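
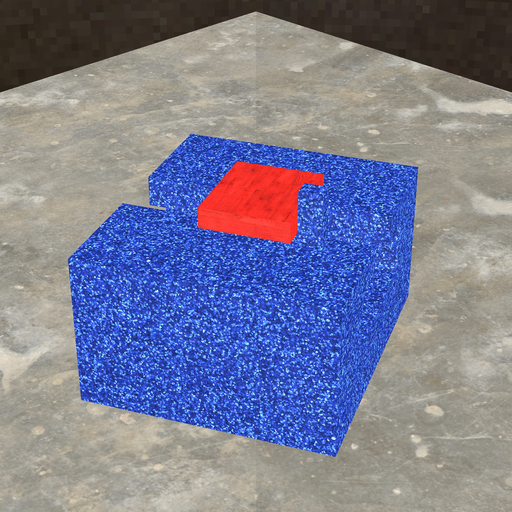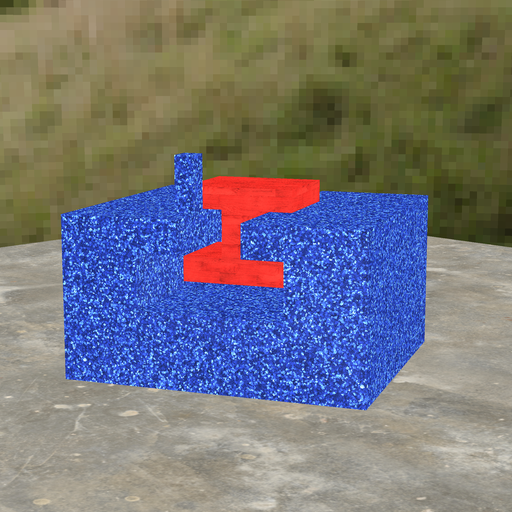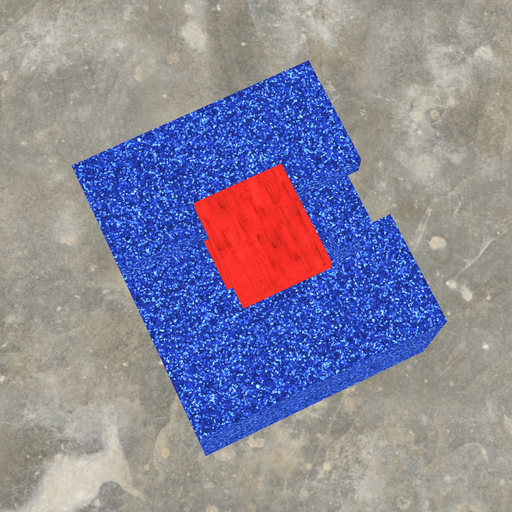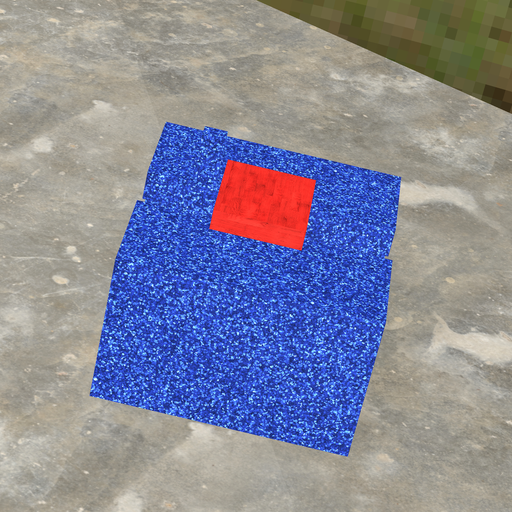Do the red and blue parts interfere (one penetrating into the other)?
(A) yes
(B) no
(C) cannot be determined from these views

(B) no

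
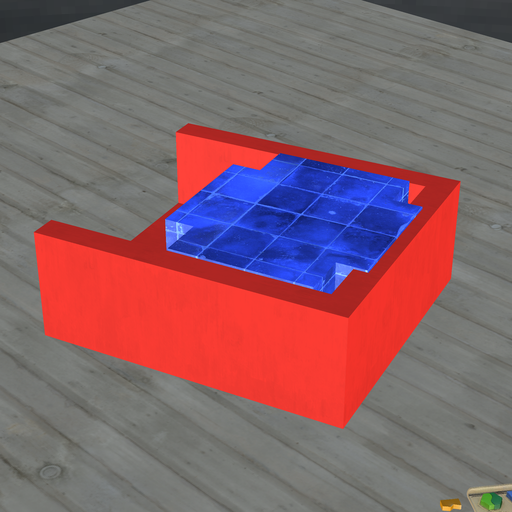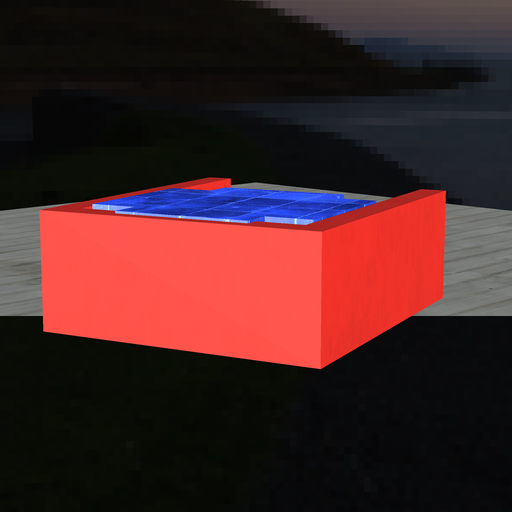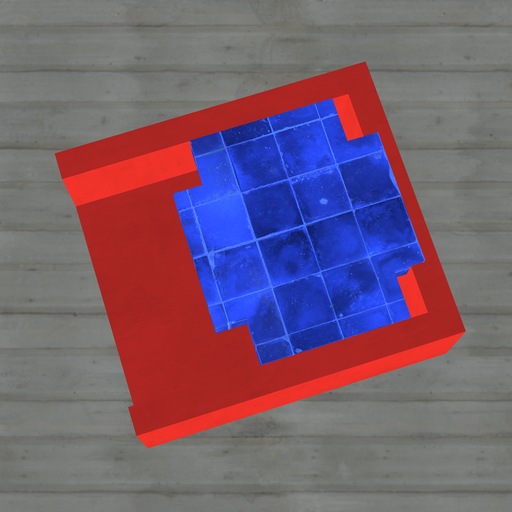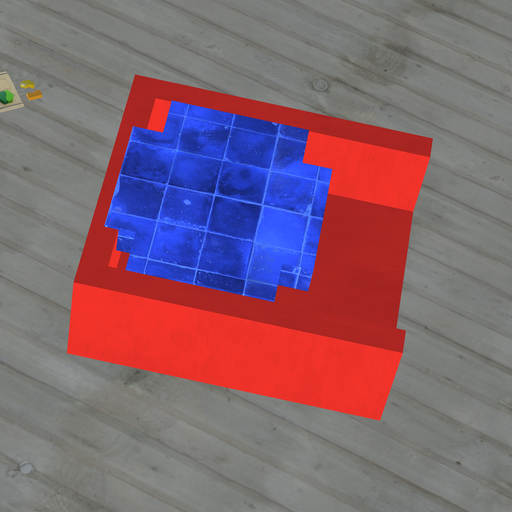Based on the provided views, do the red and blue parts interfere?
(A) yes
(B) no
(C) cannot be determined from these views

(A) yes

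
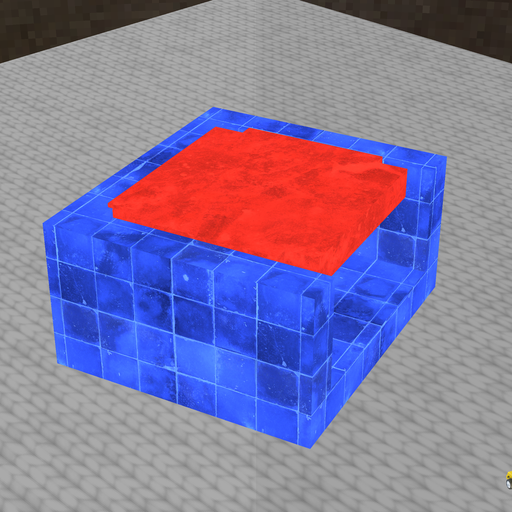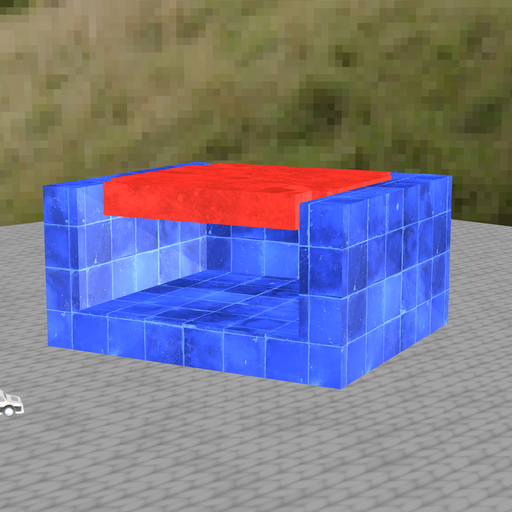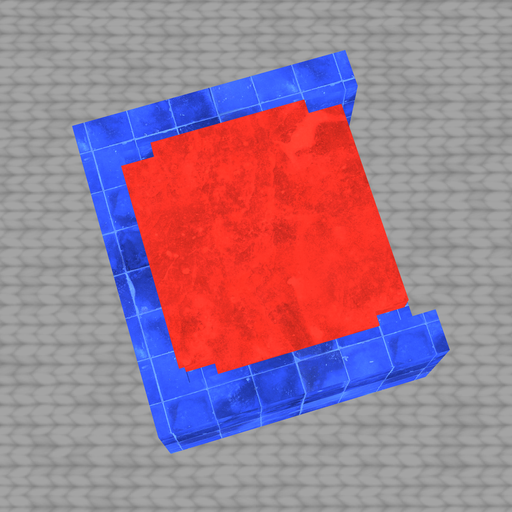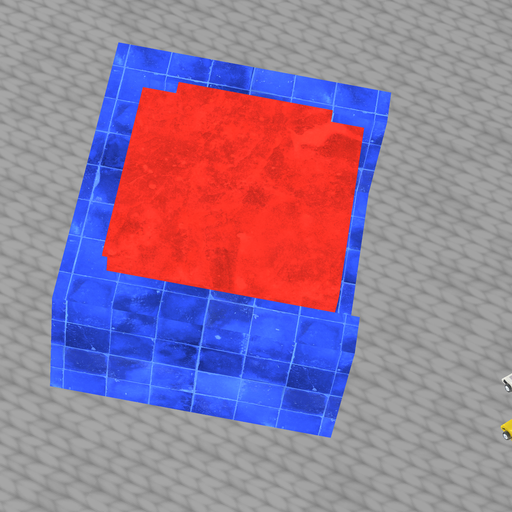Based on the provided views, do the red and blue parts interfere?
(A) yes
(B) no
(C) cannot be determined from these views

(A) yes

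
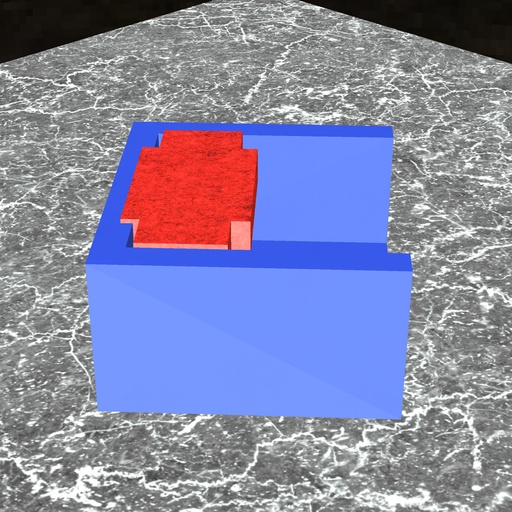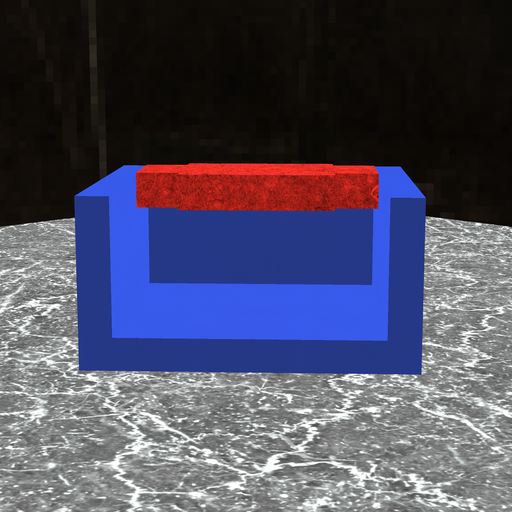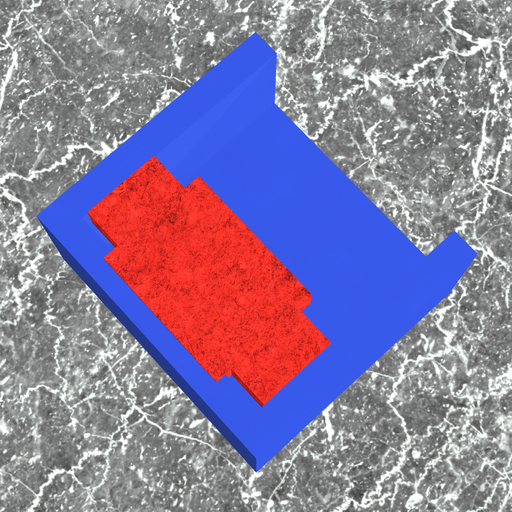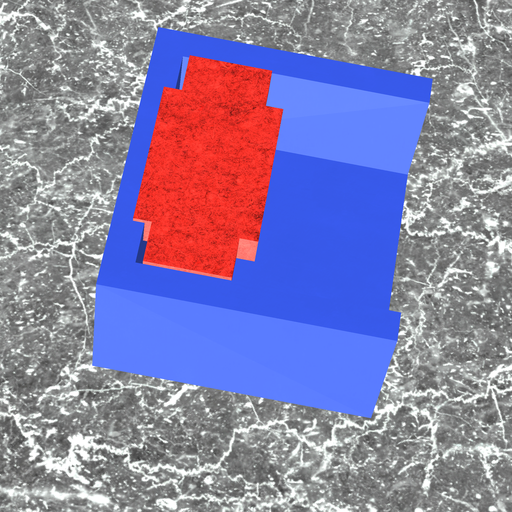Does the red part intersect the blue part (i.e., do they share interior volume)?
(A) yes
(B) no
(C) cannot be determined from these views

(A) yes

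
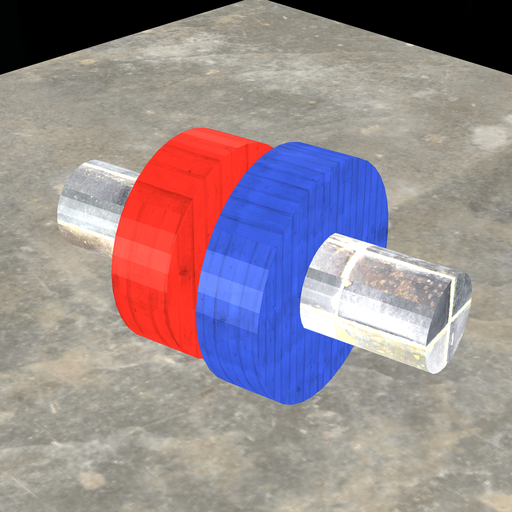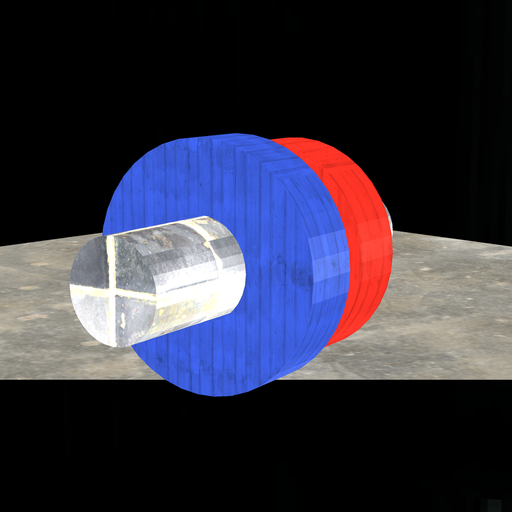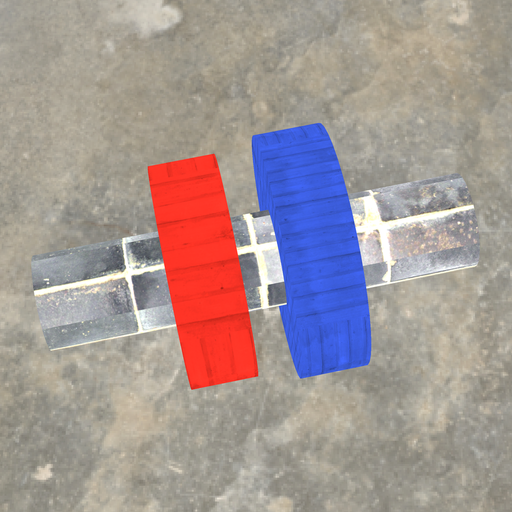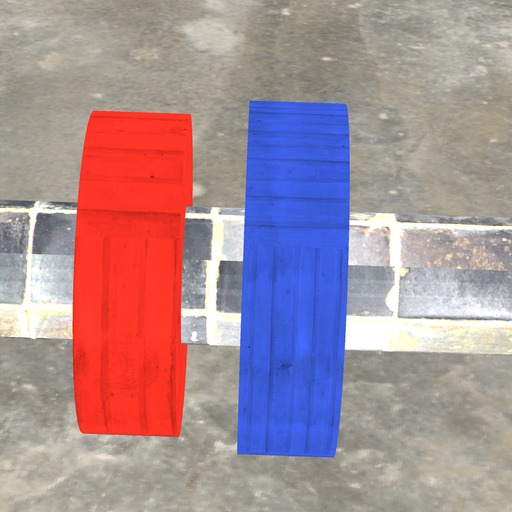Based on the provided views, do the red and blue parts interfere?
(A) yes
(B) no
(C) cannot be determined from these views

(B) no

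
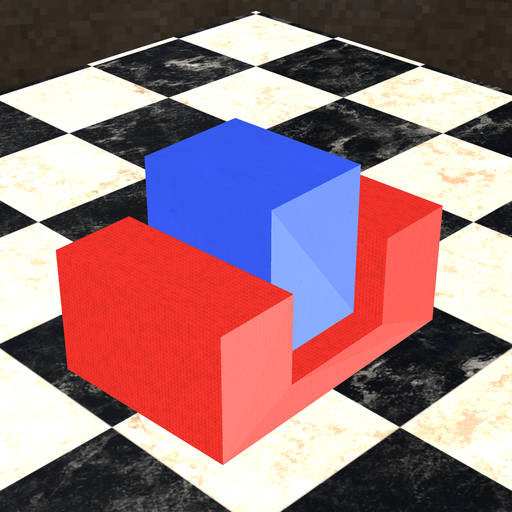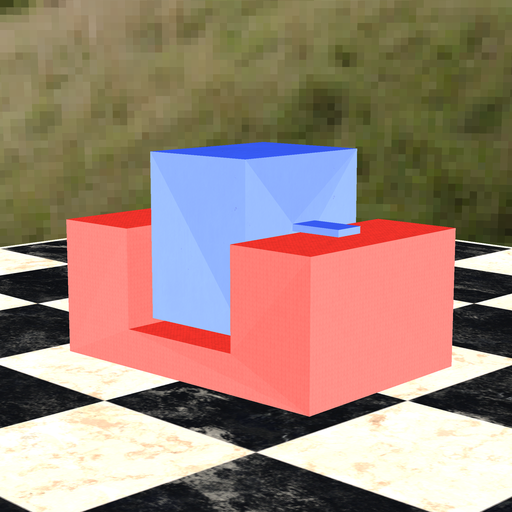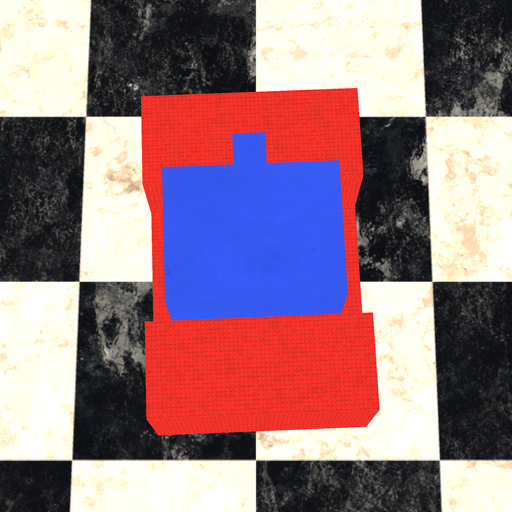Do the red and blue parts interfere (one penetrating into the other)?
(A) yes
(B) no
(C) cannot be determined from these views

(C) cannot be determined from these views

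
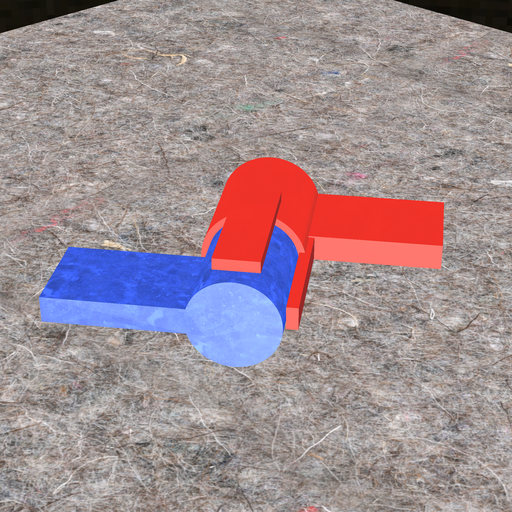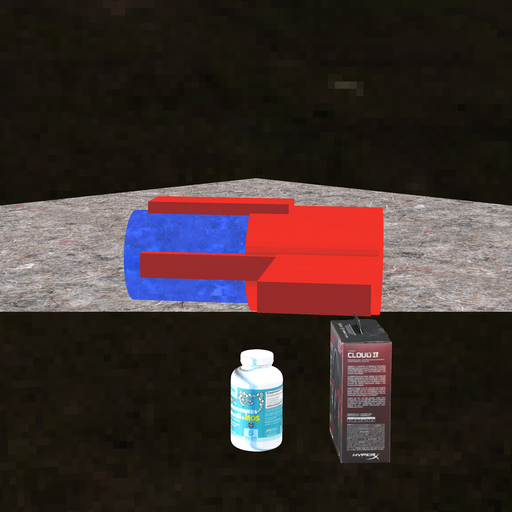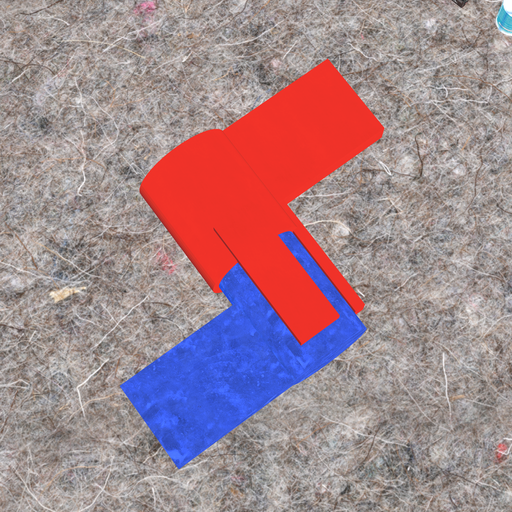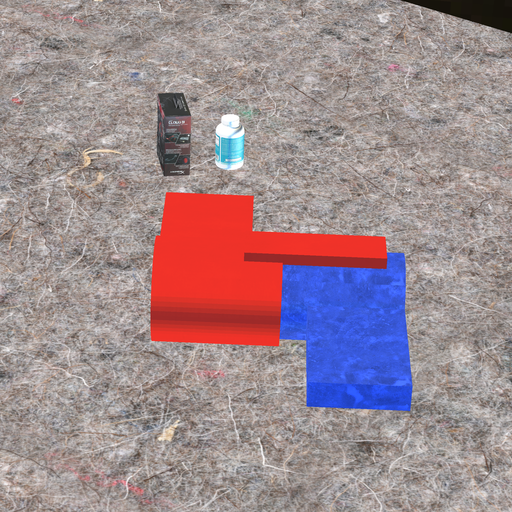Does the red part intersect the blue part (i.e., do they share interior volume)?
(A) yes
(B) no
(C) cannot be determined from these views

(A) yes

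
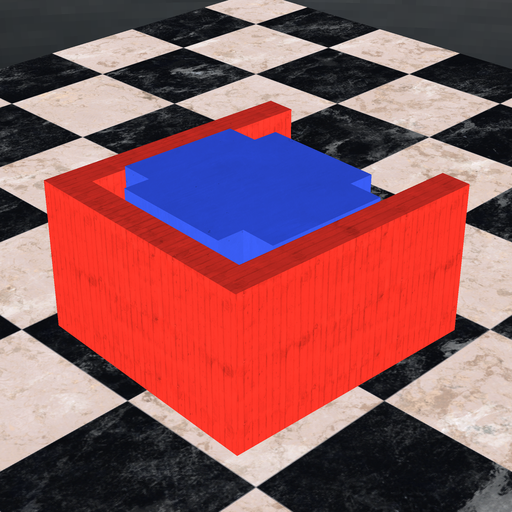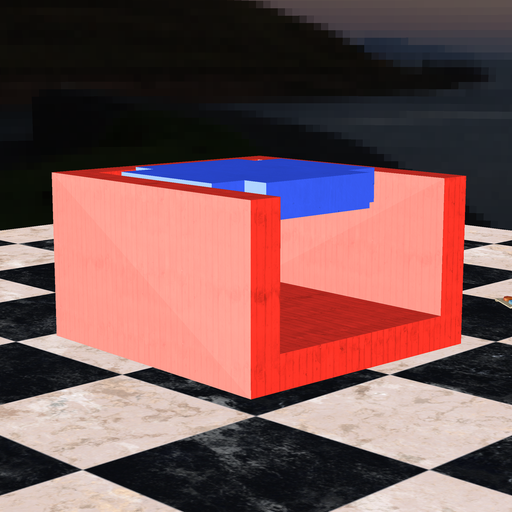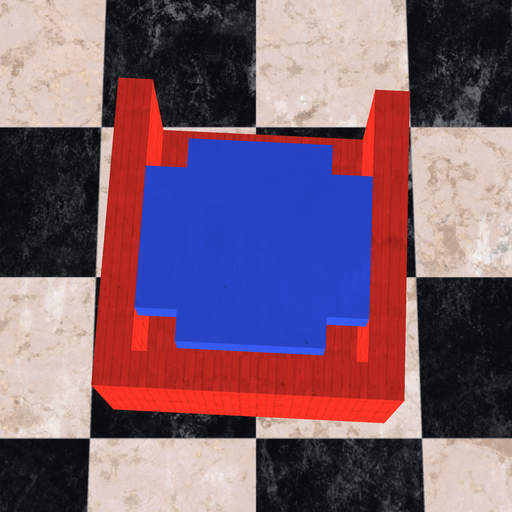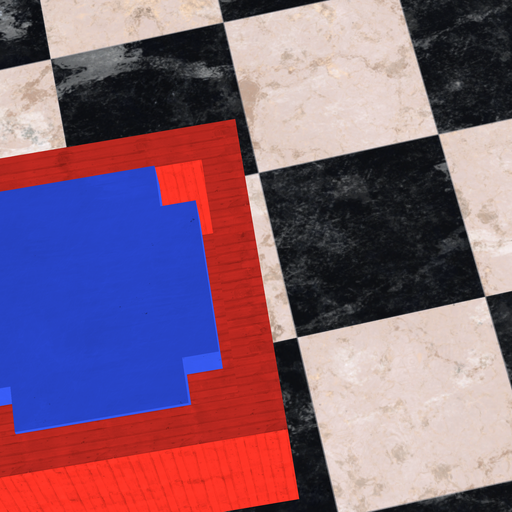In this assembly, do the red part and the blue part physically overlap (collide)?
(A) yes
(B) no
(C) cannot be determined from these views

(B) no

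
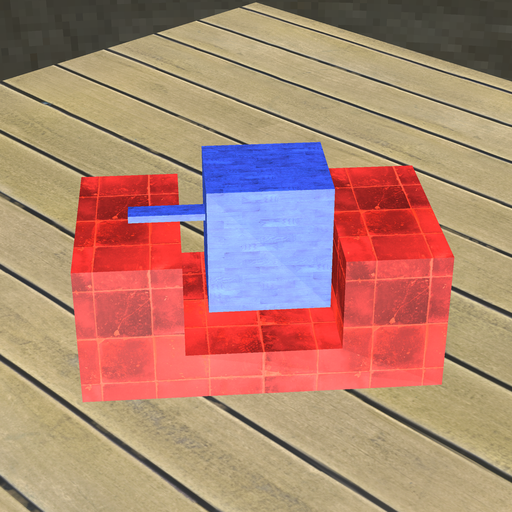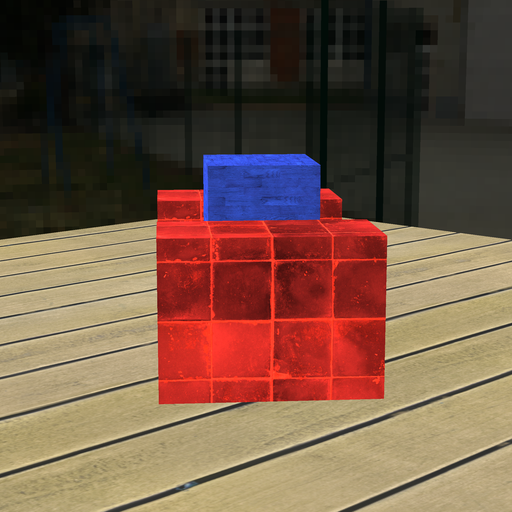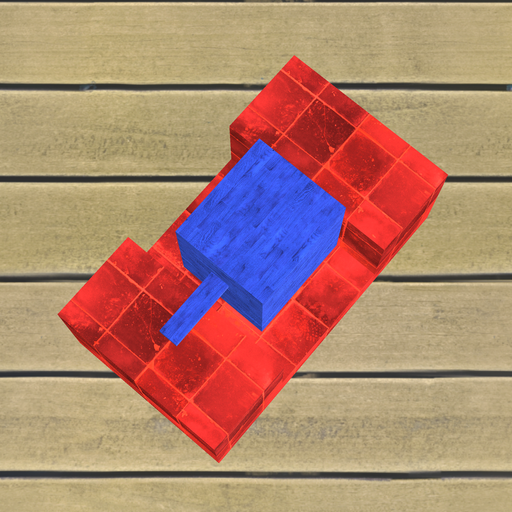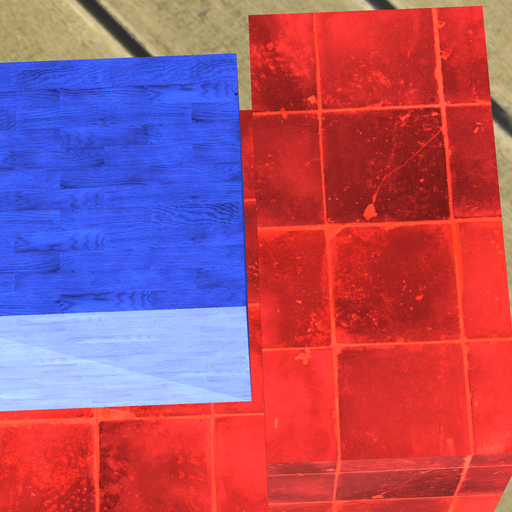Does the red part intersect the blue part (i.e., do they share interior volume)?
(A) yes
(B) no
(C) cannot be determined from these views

(B) no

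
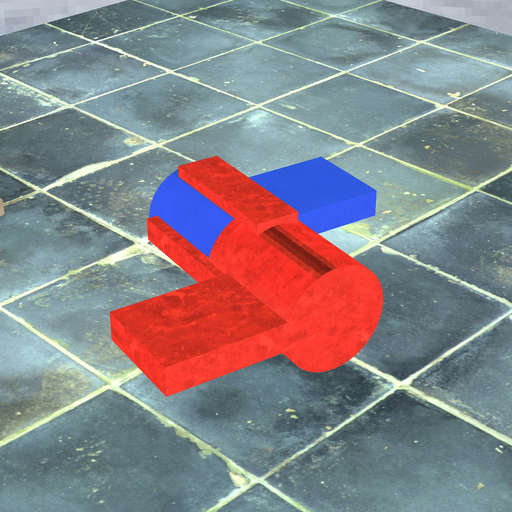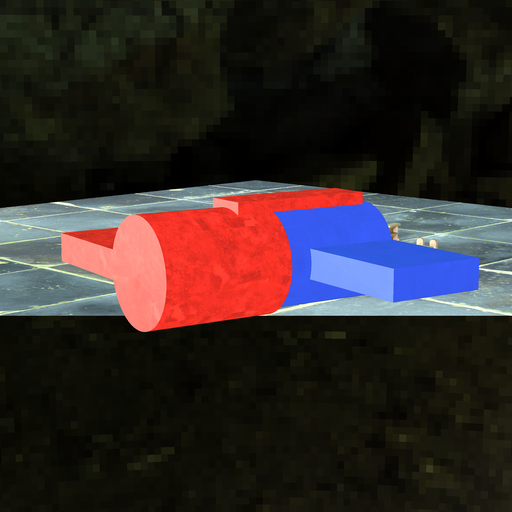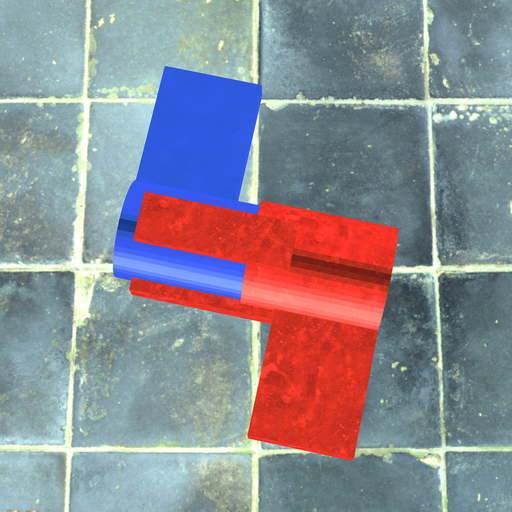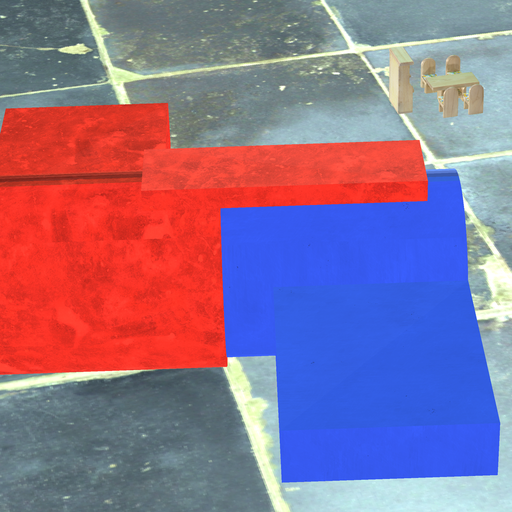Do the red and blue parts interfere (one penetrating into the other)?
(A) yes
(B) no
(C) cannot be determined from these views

(A) yes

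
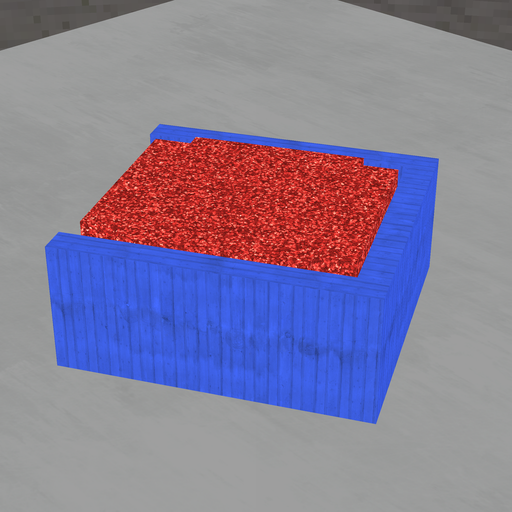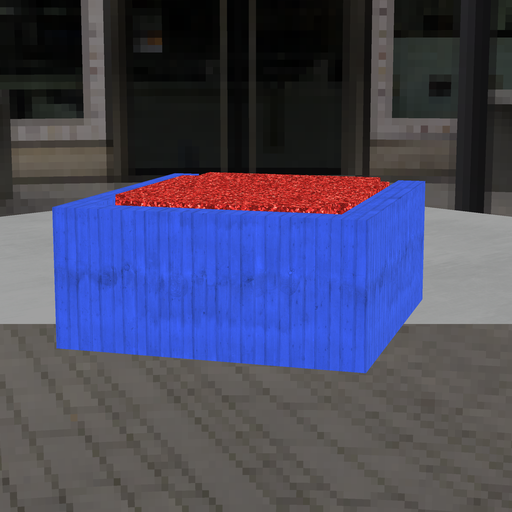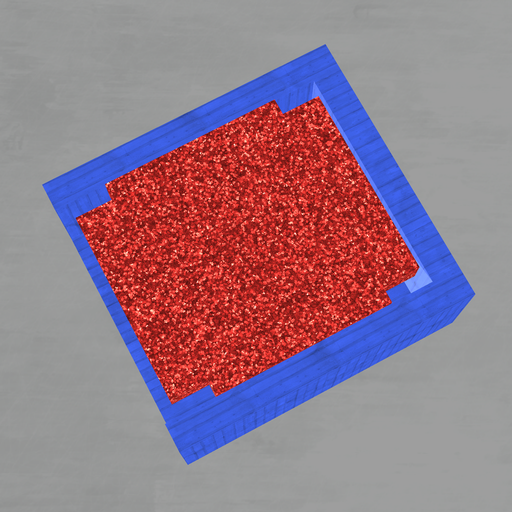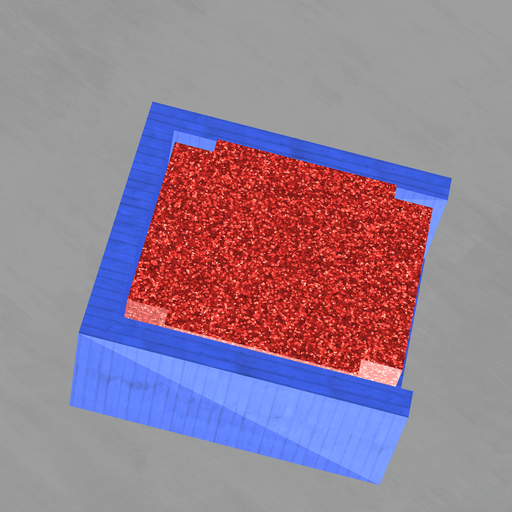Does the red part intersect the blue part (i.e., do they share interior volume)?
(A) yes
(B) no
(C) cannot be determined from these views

(B) no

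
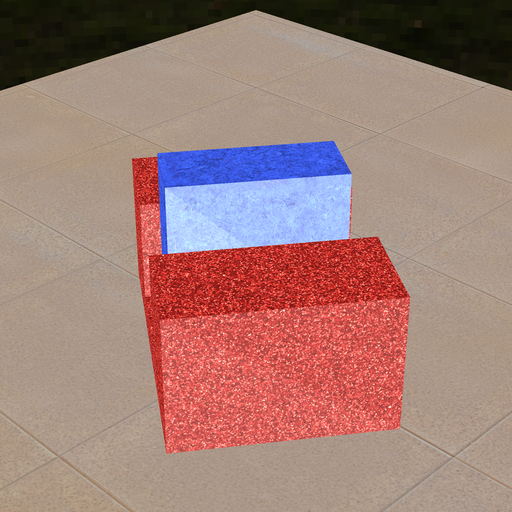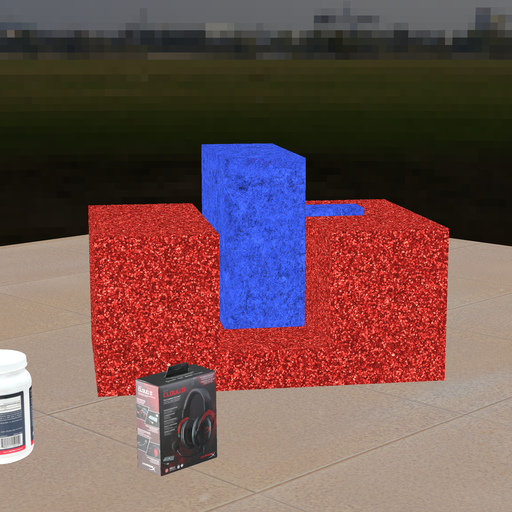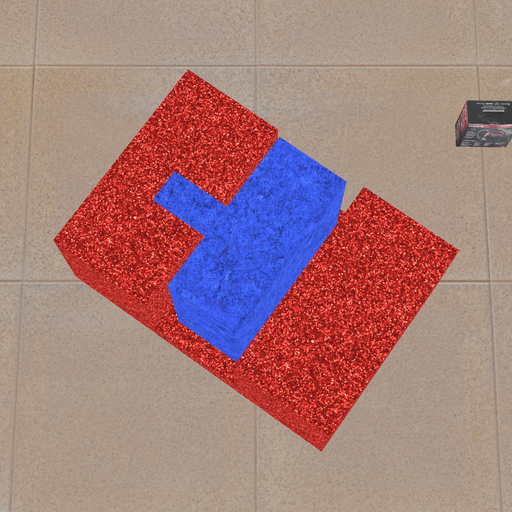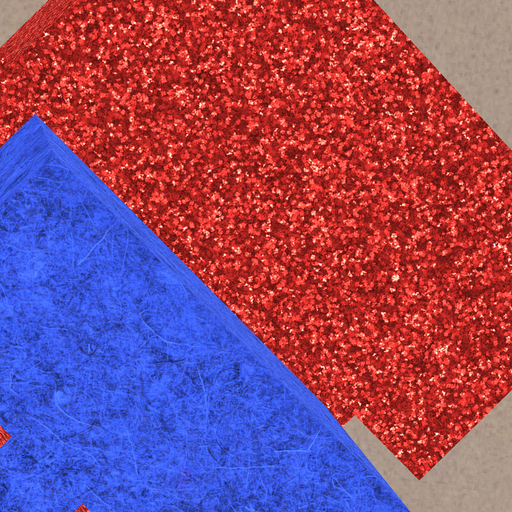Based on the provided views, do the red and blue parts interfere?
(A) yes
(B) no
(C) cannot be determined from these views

(B) no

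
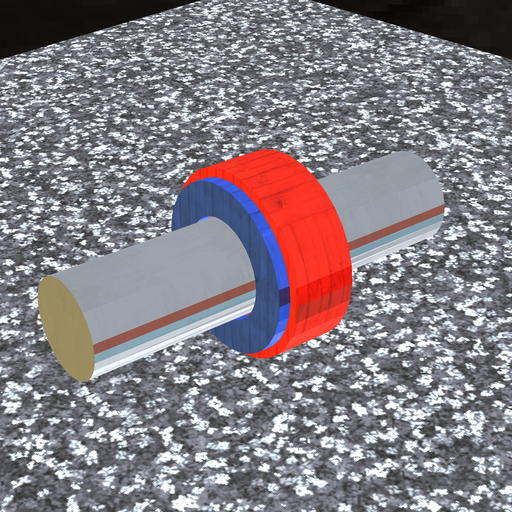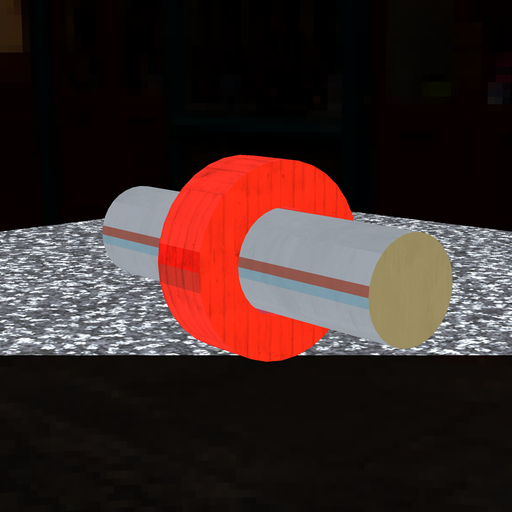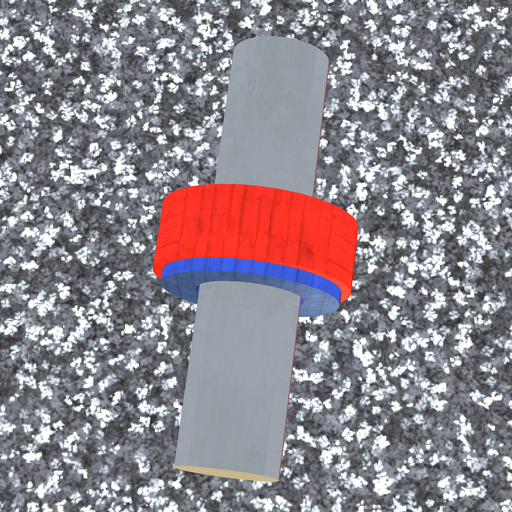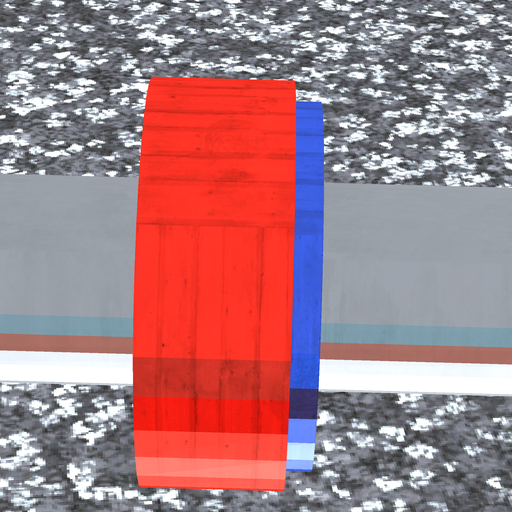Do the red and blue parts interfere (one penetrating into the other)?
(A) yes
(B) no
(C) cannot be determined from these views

(A) yes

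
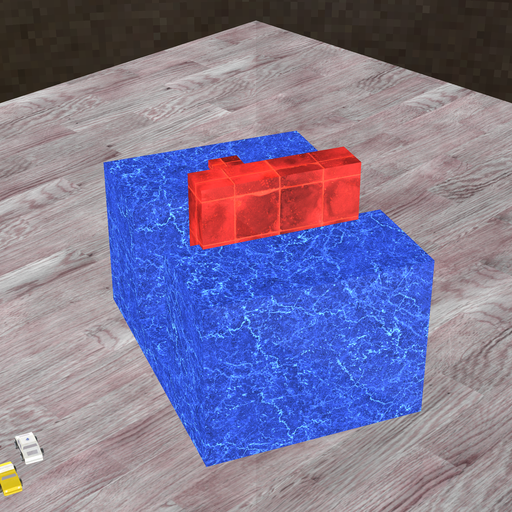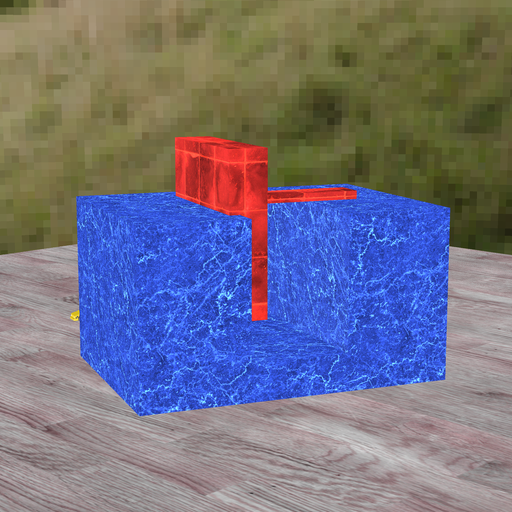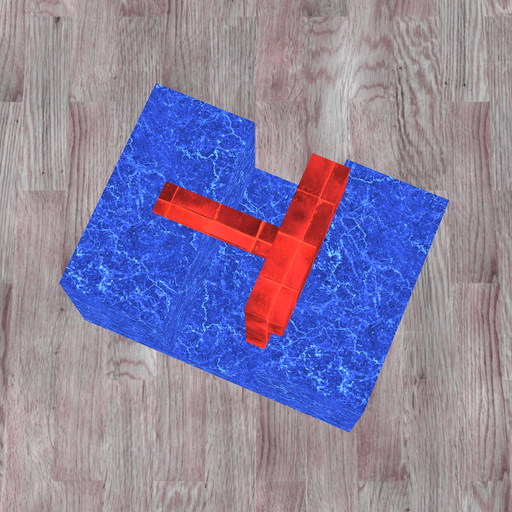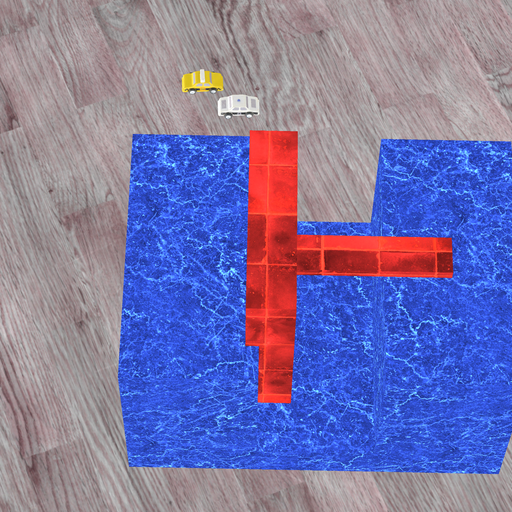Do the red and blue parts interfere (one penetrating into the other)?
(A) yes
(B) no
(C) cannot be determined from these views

(A) yes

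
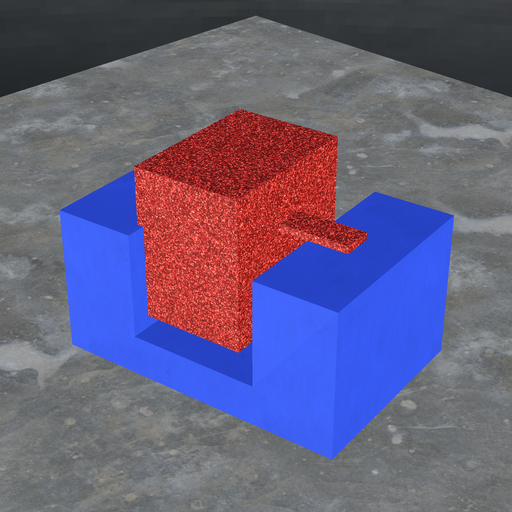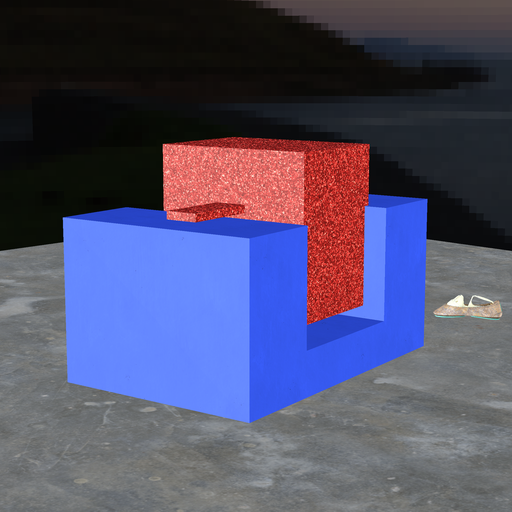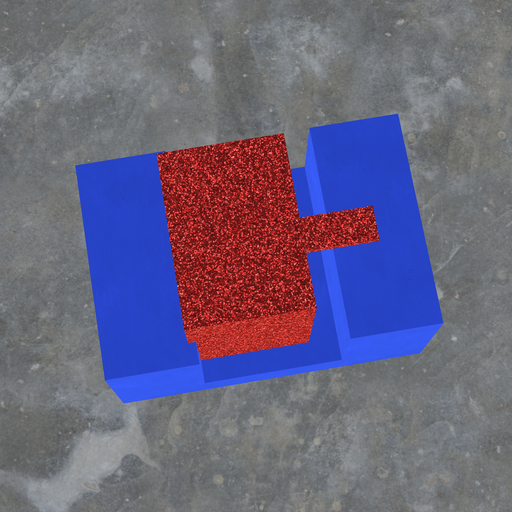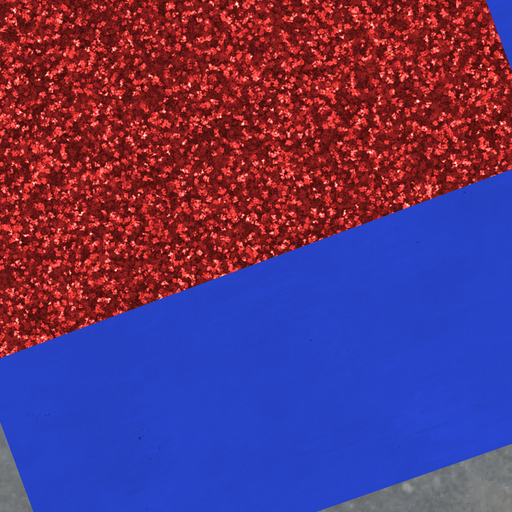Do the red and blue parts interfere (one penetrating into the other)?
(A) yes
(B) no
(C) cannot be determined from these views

(A) yes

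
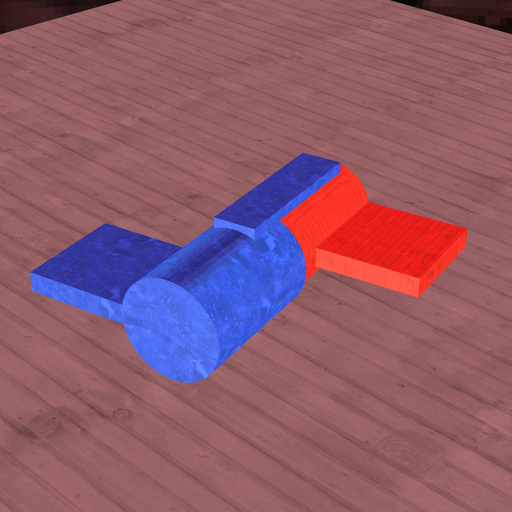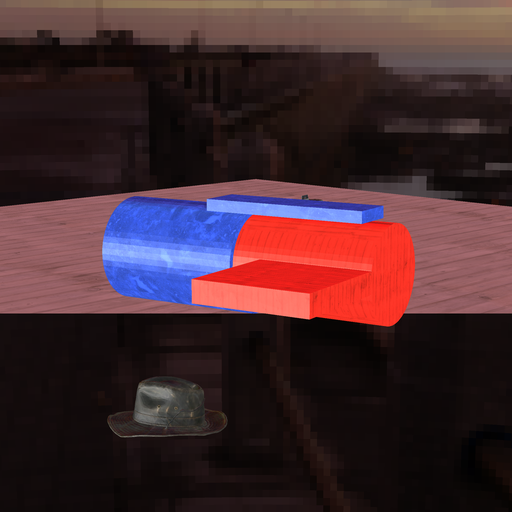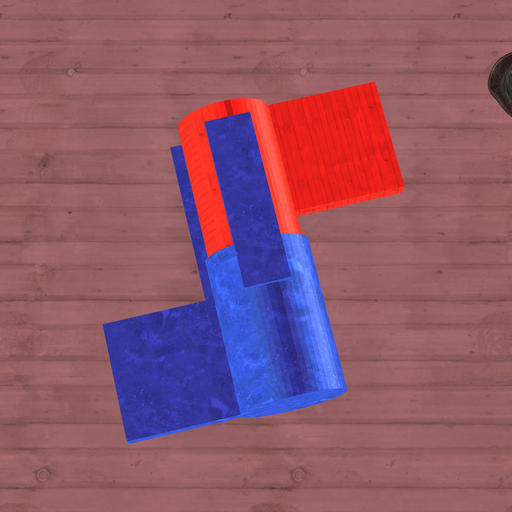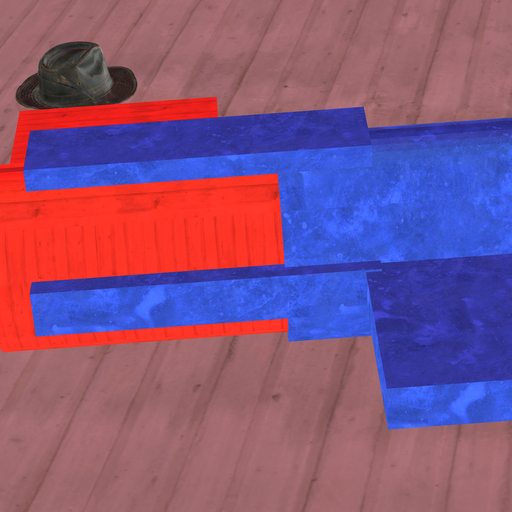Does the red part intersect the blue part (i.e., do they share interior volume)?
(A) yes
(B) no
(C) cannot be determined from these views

(A) yes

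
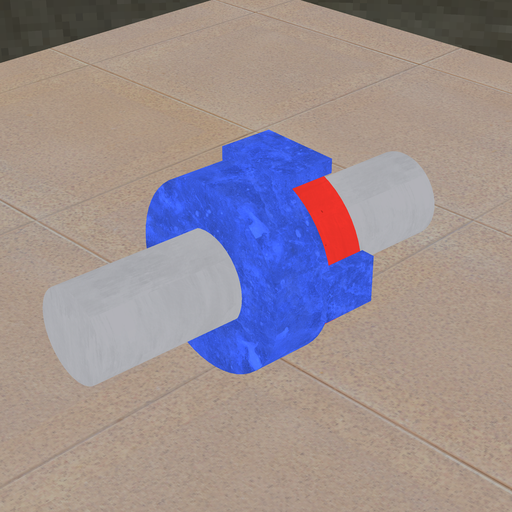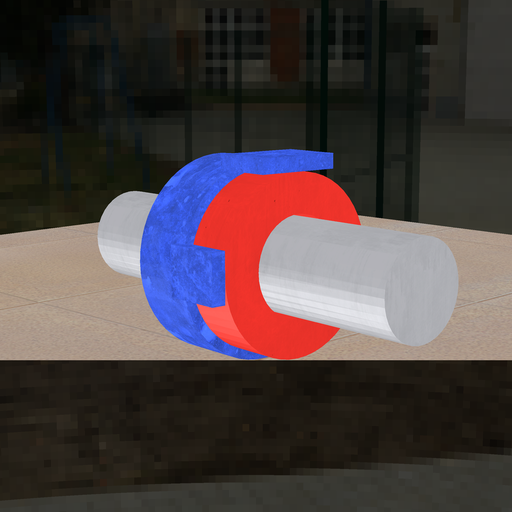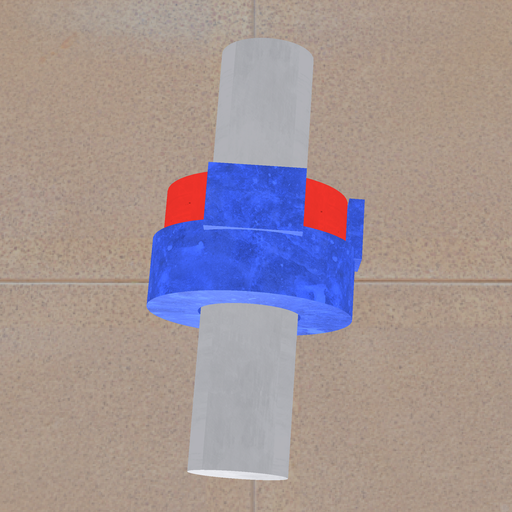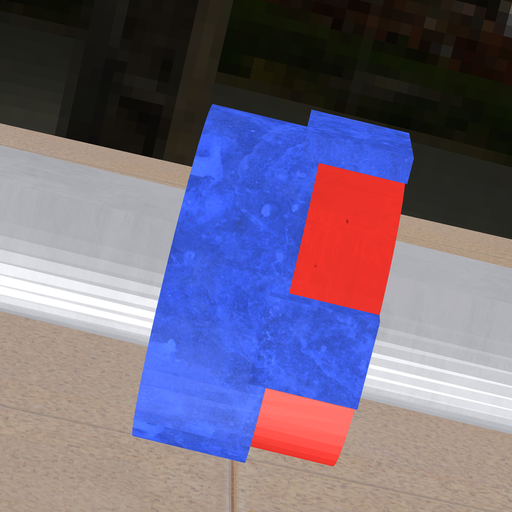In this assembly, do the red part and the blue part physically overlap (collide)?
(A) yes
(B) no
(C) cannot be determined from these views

(A) yes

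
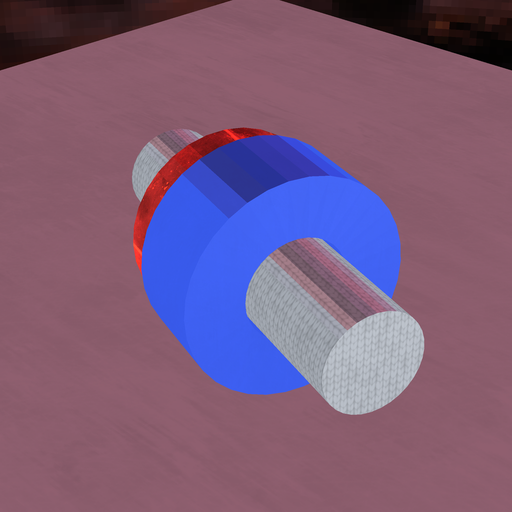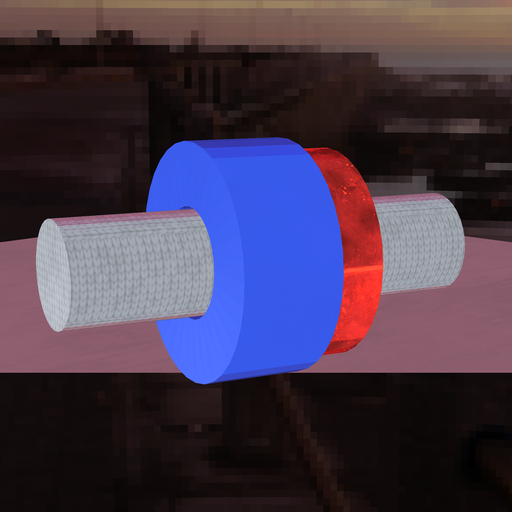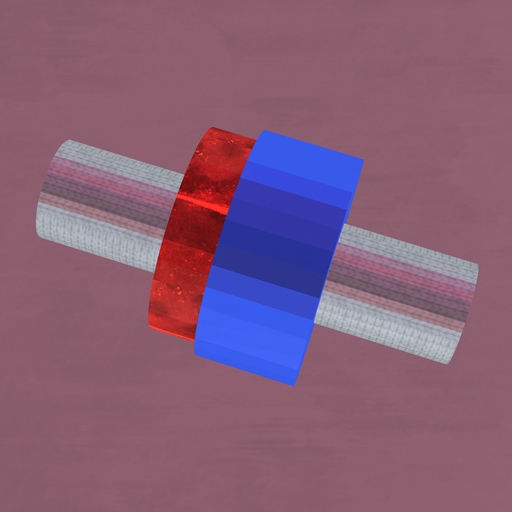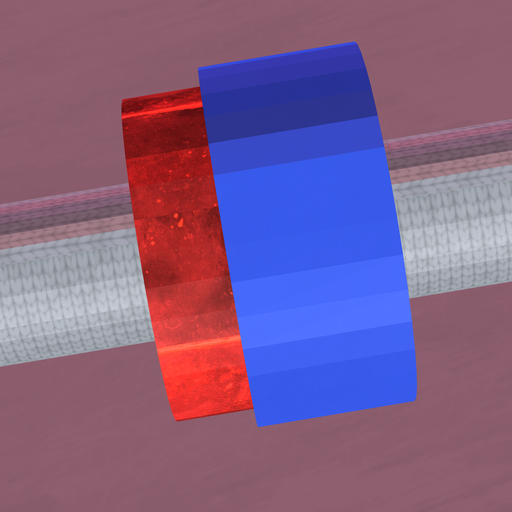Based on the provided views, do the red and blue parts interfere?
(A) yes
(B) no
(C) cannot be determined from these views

(A) yes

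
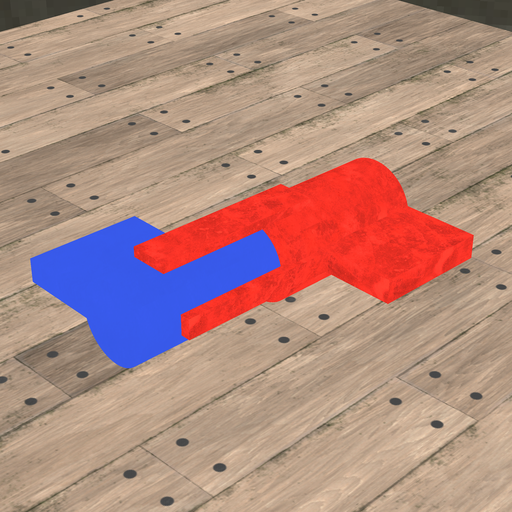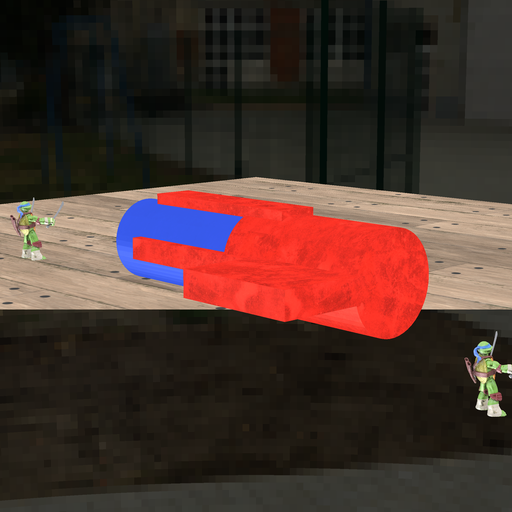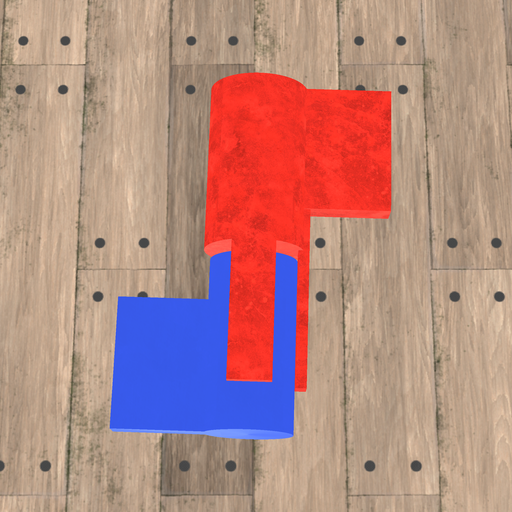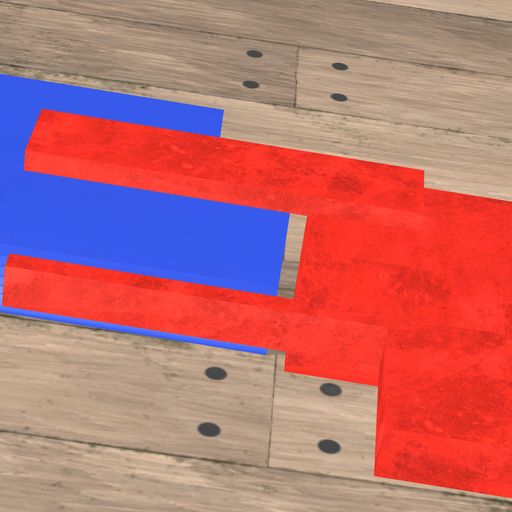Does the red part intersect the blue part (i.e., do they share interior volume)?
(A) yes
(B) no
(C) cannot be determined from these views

(B) no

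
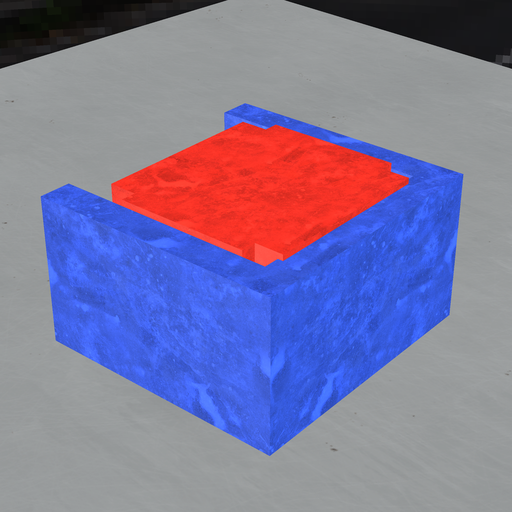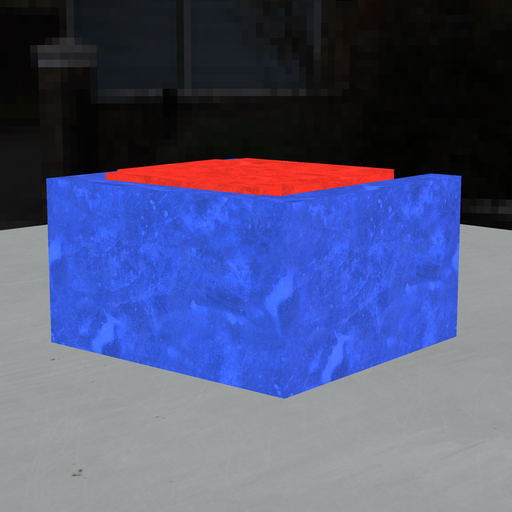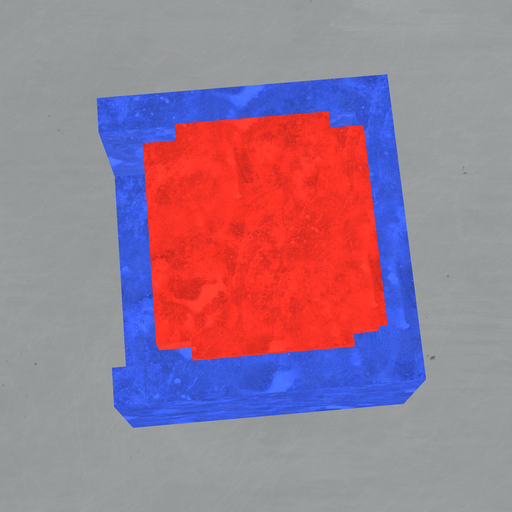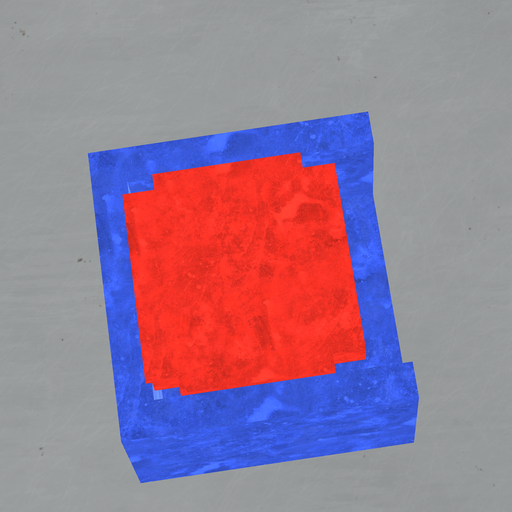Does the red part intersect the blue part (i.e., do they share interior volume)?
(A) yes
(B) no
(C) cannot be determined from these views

(A) yes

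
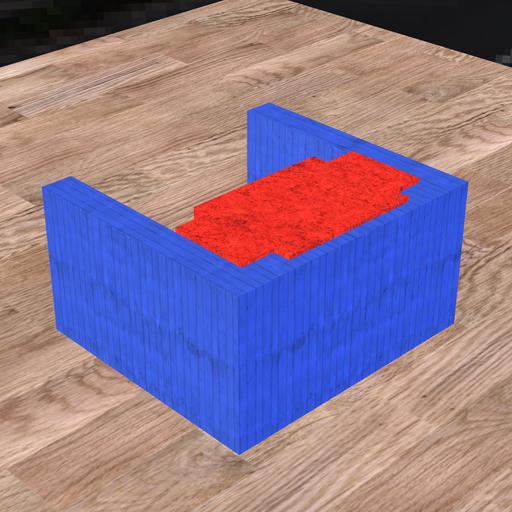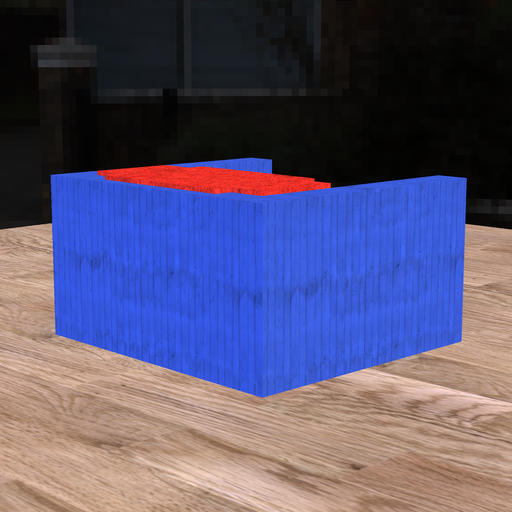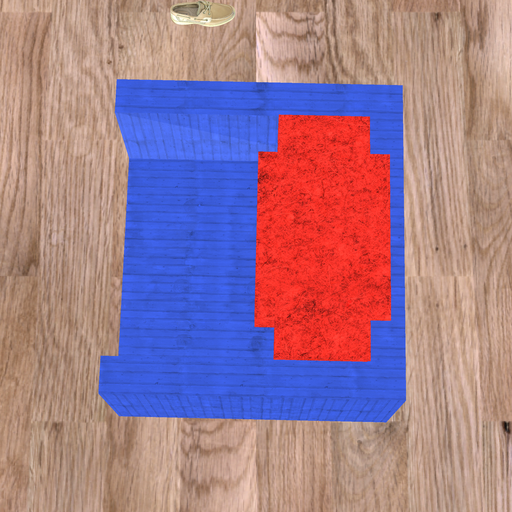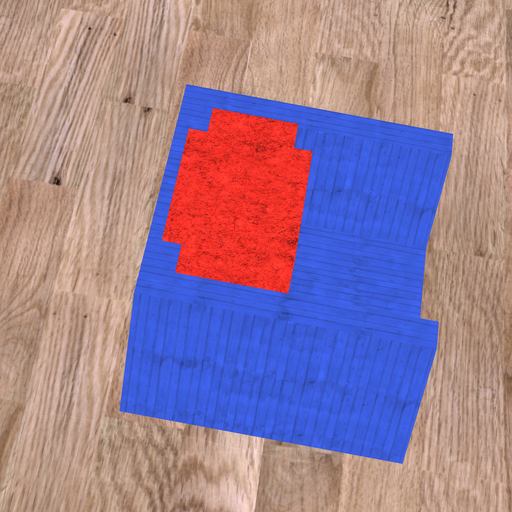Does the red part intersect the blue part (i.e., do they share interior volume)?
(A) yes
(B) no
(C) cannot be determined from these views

(A) yes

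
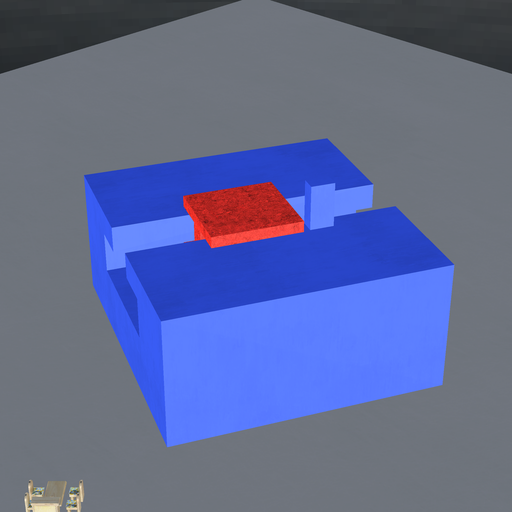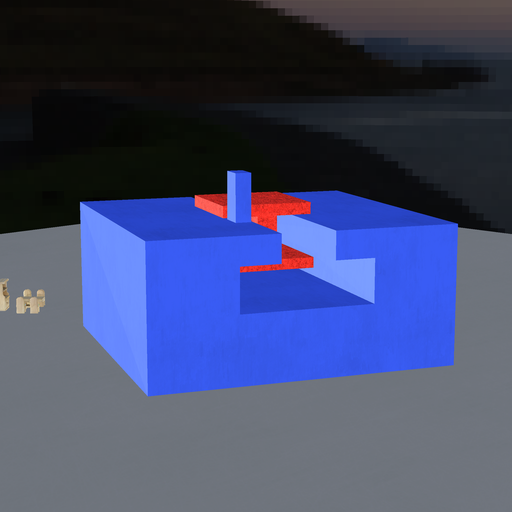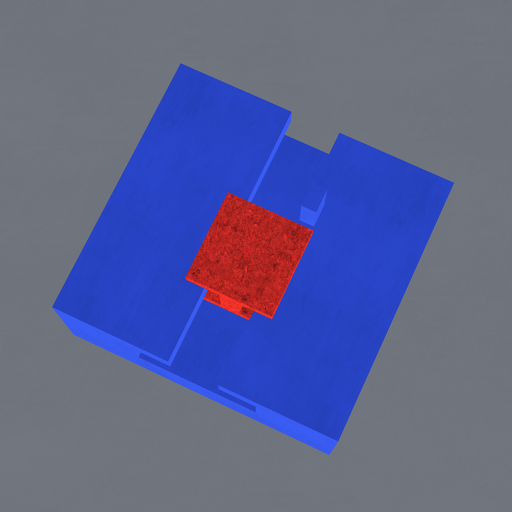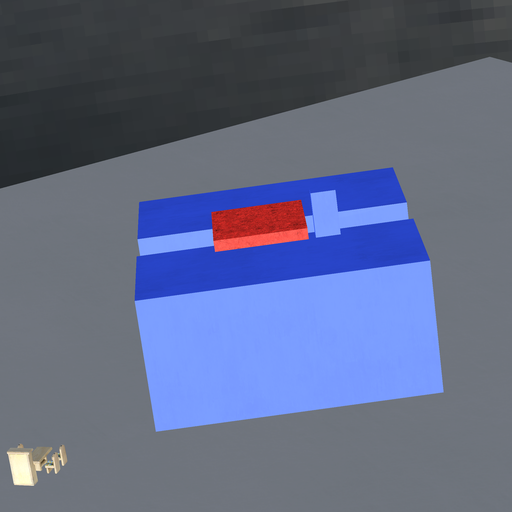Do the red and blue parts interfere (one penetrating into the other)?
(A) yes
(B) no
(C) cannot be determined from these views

(B) no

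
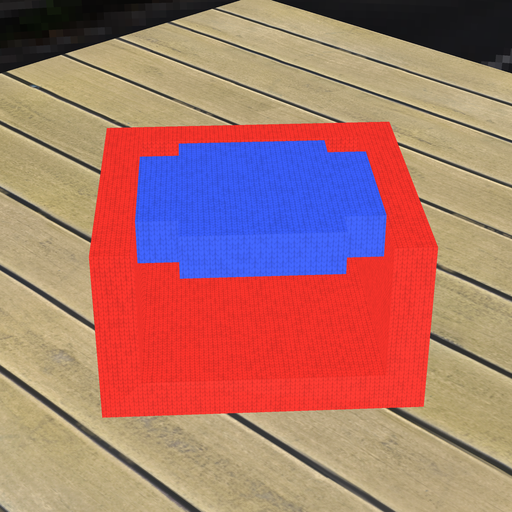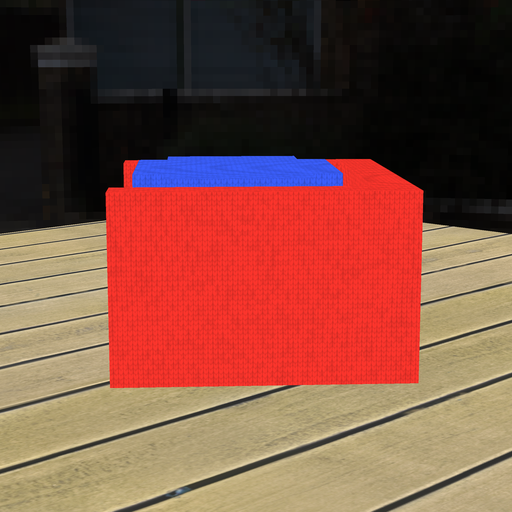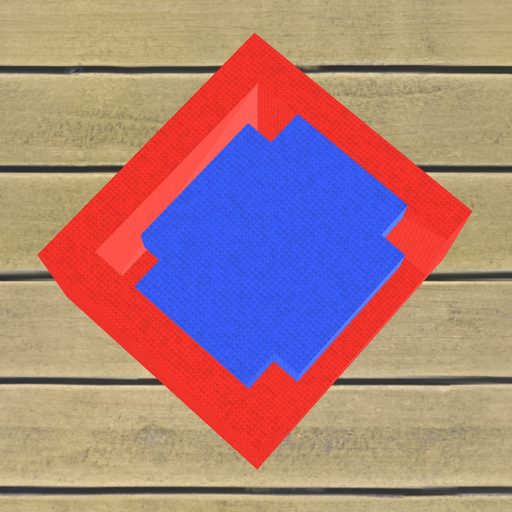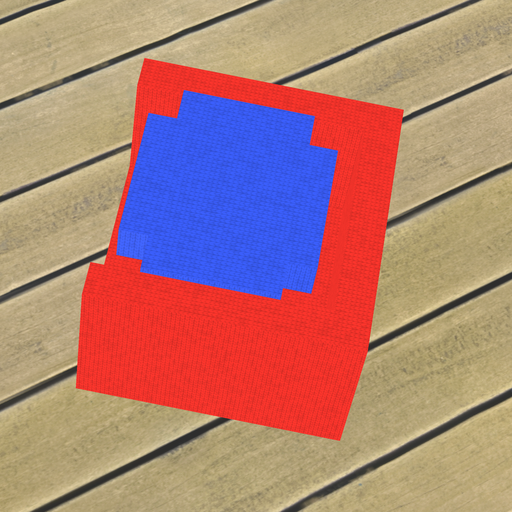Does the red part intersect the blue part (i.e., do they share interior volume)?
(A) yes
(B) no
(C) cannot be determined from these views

(B) no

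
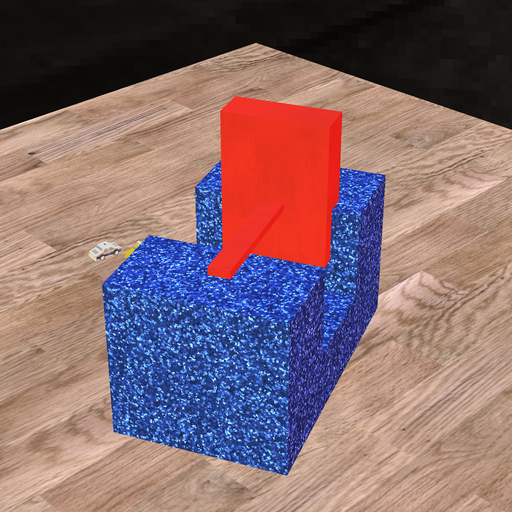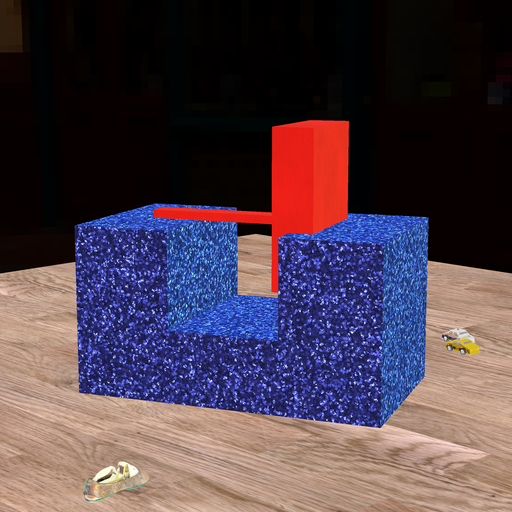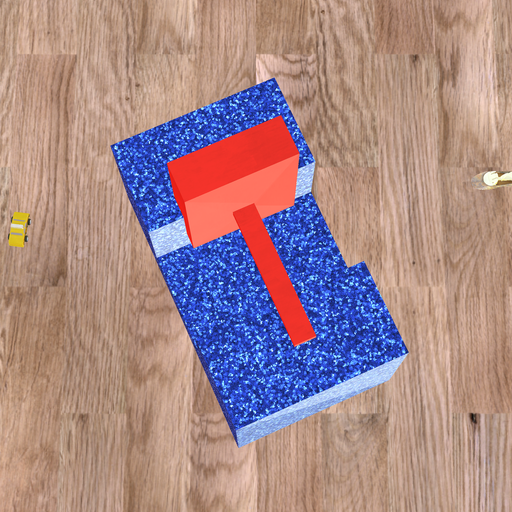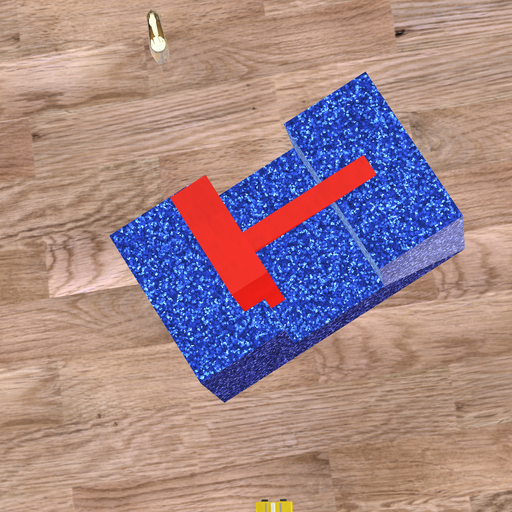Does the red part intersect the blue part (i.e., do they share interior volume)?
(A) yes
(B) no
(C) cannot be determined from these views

(A) yes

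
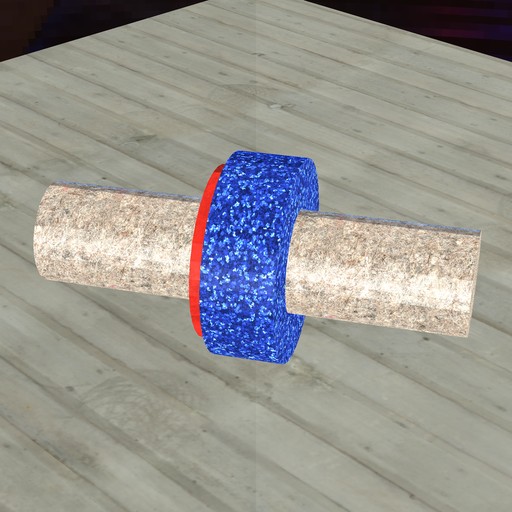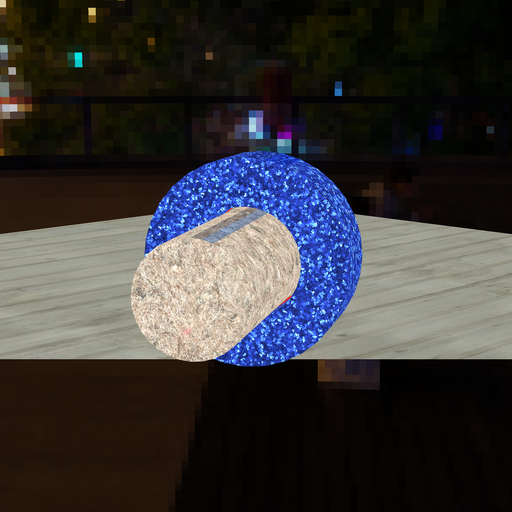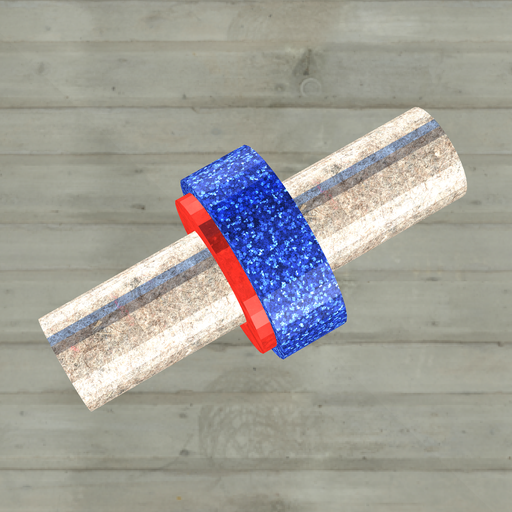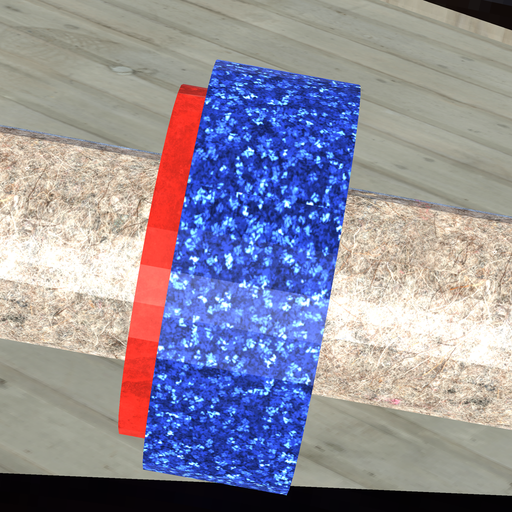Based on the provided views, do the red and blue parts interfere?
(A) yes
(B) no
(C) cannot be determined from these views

(A) yes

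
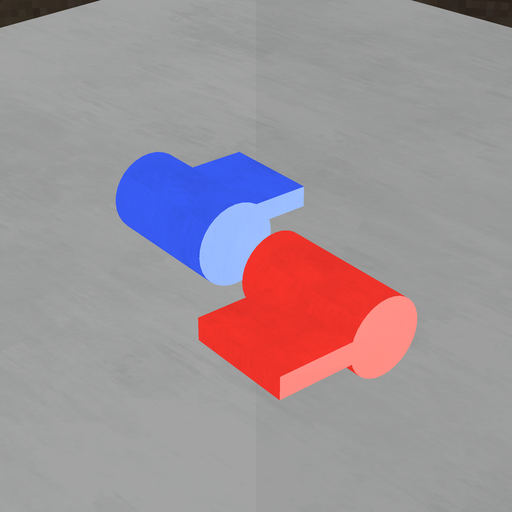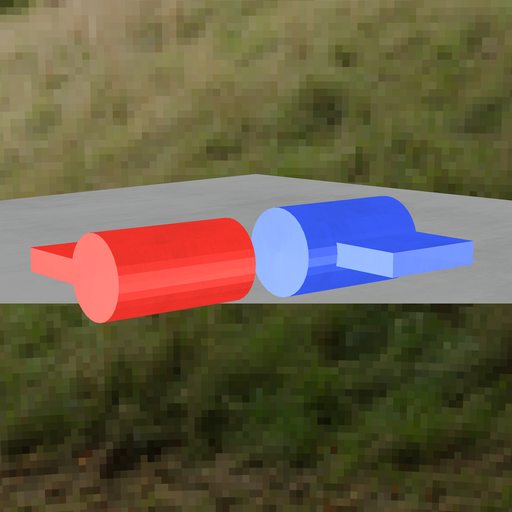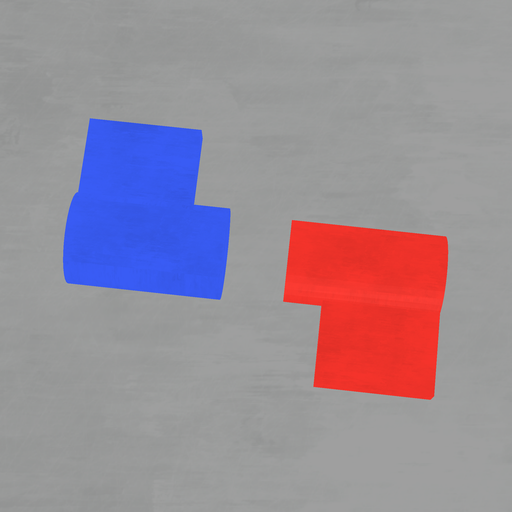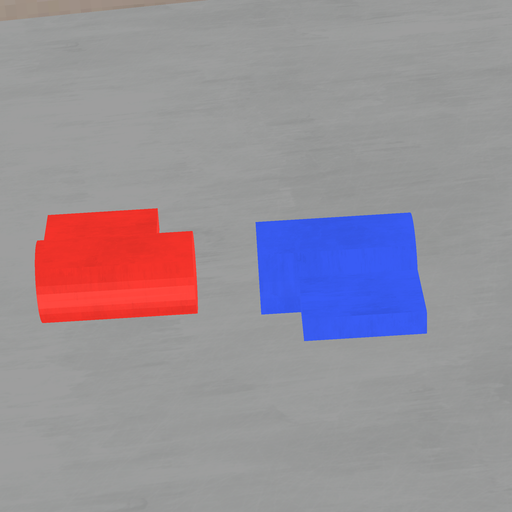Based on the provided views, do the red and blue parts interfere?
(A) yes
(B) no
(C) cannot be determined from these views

(B) no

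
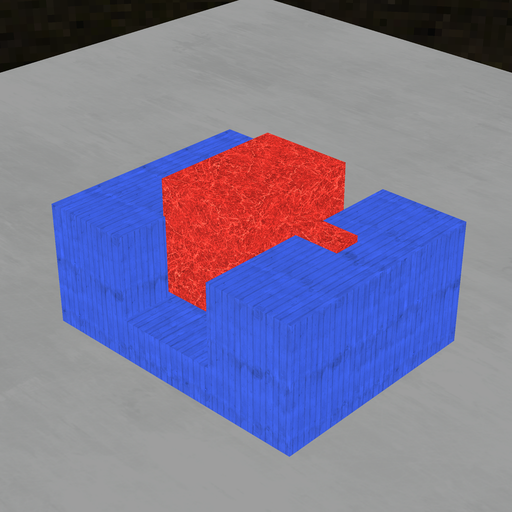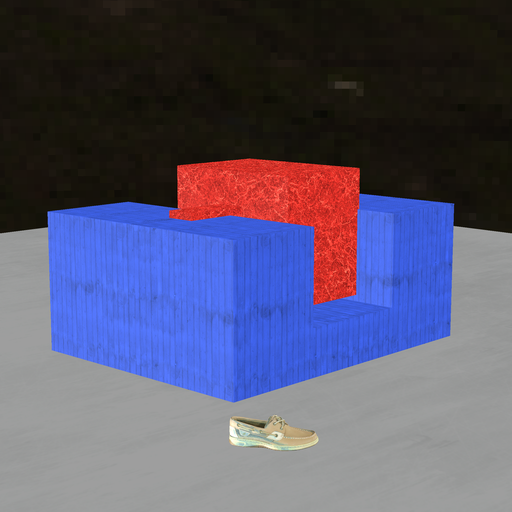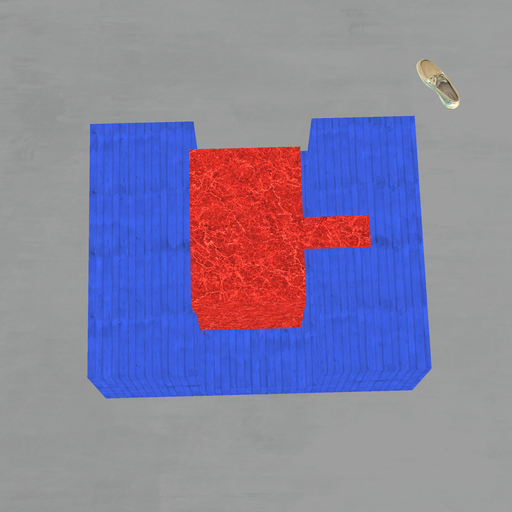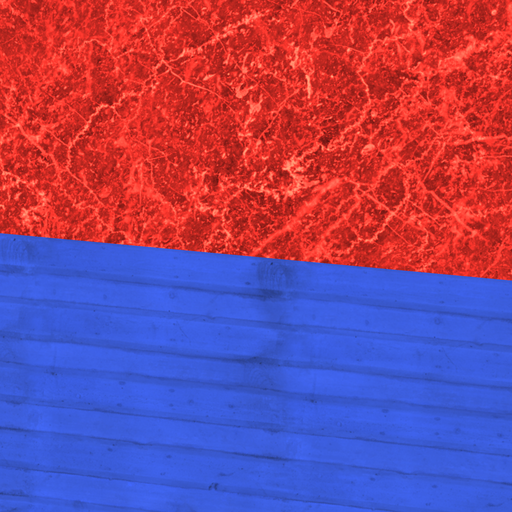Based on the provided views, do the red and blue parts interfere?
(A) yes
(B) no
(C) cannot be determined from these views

(A) yes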